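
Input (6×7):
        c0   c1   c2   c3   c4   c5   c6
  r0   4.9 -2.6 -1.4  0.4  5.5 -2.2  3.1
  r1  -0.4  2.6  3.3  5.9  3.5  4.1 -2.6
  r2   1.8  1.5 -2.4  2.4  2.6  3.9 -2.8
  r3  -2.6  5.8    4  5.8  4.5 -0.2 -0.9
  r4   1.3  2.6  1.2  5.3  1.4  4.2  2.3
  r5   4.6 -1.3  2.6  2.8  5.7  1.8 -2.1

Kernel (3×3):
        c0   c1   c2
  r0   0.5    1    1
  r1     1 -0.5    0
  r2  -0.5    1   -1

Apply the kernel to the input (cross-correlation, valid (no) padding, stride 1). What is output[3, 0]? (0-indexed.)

2.3

The receptive field on the input at this output position is [-2.6 5.8 4 / 1.3 2.6 1.2 / 4.6 -1.3 2.6]. Elementwise product with the kernel and sum: -2.6·0.5 + 5.8·1 + 4·1 + 1.3·1 + 2.6·-0.5 + 4.6·-0.5 + -1.3·1 + 2.6·-1.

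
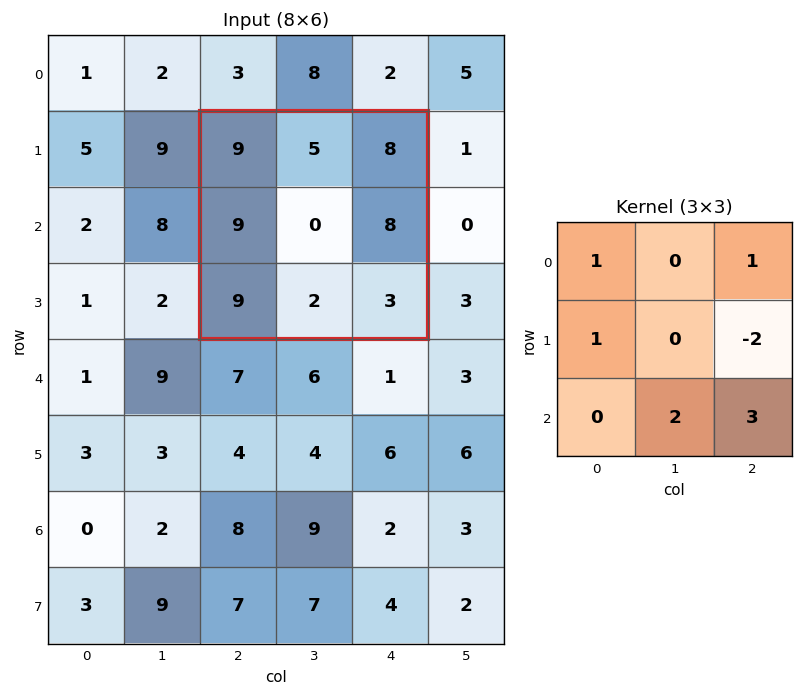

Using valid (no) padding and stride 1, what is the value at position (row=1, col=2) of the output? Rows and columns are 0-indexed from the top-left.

The receptive field on the input at this output position is [9 5 8 / 9 0 8 / 9 2 3]. Elementwise product with the kernel and sum: 9·1 + 8·1 + 9·1 + 8·-2 + 2·2 + 3·3.

23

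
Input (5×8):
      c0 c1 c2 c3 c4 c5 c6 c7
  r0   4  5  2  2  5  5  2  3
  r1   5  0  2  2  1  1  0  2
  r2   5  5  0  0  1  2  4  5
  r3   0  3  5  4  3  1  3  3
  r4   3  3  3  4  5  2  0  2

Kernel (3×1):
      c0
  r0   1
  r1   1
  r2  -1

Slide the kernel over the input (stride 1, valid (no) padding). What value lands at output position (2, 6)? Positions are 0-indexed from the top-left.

The receptive field on the input at this output position is [4 / 3 / 0]. Elementwise product with the kernel and sum: 4·1 + 3·1 + 0·-1.

7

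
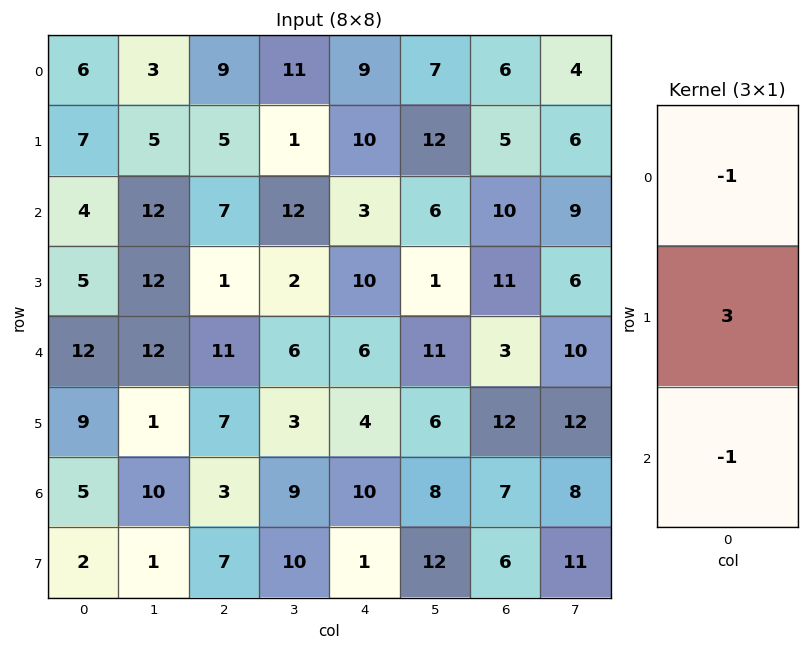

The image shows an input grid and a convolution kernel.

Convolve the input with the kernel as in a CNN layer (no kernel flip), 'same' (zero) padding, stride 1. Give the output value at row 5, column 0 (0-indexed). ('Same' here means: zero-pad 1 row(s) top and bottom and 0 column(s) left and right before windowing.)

10

The receptive field on the zero-padded input at this output position is [12 / 9 / 5]. Elementwise product with the kernel and sum: 12·-1 + 9·3 + 5·-1.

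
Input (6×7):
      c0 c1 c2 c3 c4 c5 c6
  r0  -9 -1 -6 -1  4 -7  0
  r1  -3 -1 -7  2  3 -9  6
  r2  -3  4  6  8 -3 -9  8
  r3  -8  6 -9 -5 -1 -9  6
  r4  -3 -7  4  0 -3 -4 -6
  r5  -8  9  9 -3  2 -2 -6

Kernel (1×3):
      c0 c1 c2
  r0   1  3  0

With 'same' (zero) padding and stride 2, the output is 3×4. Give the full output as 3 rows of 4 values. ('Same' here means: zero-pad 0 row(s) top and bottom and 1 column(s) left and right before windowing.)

Output[0,0]: The receptive field on the zero-padded input at this output position is [0 -9 -1]. Elementwise product with the kernel and sum: 0·1 + -9·3.

-27 -19 11 -7
-9 22 -1 15
-9 5 -9 -22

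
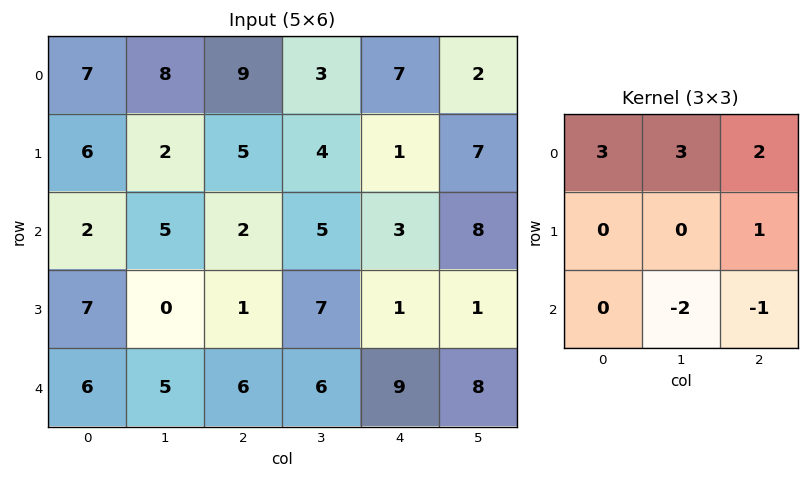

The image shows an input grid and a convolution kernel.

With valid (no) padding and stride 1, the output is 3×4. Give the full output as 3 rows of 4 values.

56 52 38 27
35 25 17 34
10 20 7 15

Output[0,0]: The receptive field on the input at this output position is [7 8 9 / 6 2 5 / 2 5 2]. Elementwise product with the kernel and sum: 7·3 + 8·3 + 9·2 + 5·1 + 5·-2 + 2·-1.
Output[0,1]: The receptive field on the input at this output position is [8 9 3 / 2 5 4 / 5 2 5]. Elementwise product with the kernel and sum: 8·3 + 9·3 + 3·2 + 4·1 + 2·-2 + 5·-1.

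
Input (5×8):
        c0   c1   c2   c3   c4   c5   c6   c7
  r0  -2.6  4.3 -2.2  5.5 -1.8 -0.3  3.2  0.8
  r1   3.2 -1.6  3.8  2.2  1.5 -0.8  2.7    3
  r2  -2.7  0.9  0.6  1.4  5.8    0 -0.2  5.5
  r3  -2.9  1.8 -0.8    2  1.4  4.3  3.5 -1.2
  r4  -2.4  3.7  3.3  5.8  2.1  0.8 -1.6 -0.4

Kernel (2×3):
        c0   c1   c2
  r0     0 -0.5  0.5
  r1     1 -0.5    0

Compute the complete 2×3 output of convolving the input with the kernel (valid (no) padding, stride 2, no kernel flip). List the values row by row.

Output[0,0]: The receptive field on the input at this output position is [-2.6 4.3 -2.2 / 3.2 -1.6 3.8]. Elementwise product with the kernel and sum: 4.3·-0.5 + -2.2·0.5 + 3.2·1 + -1.6·-0.5.
Output[0,1]: The receptive field on the input at this output position is [-2.2 5.5 -1.8 / 3.8 2.2 1.5]. Elementwise product with the kernel and sum: 5.5·-0.5 + -1.8·0.5 + 3.8·1 + 2.2·-0.5.

0.75 -0.95 3.65
-3.95 0.4 -0.85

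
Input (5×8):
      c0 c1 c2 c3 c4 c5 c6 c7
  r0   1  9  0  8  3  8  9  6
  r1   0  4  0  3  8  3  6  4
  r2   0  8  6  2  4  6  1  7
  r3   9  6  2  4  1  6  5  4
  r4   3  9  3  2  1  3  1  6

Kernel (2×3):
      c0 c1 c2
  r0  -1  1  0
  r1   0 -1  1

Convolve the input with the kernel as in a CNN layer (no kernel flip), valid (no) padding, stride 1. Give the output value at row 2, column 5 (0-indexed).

The receptive field on the input at this output position is [6 1 7 / 6 5 4]. Elementwise product with the kernel and sum: 6·-1 + 1·1 + 5·-1 + 4·1.

-6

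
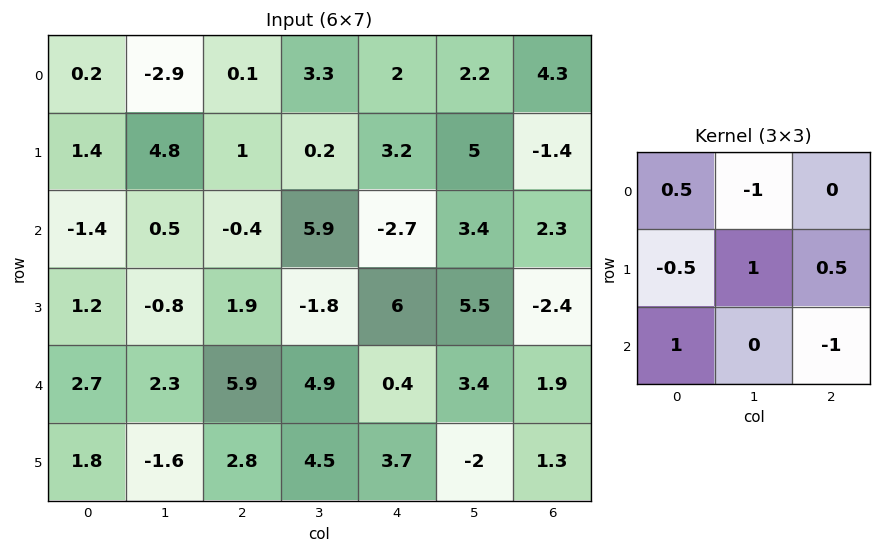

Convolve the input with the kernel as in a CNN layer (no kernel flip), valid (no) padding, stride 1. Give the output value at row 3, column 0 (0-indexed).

4.3

The receptive field on the input at this output position is [1.2 -0.8 1.9 / 2.7 2.3 5.9 / 1.8 -1.6 2.8]. Elementwise product with the kernel and sum: 1.2·0.5 + -0.8·-1 + 2.7·-0.5 + 2.3·1 + 5.9·0.5 + 1.8·1 + 2.8·-1.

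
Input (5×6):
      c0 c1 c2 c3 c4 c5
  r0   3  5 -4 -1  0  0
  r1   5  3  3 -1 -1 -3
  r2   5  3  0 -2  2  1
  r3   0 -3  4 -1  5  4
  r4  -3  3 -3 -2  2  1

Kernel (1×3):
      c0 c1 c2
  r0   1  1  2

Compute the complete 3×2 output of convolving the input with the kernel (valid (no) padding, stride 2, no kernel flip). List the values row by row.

0 -5
8 2
-6 -1

Output[0,0]: The receptive field on the input at this output position is [3 5 -4]. Elementwise product with the kernel and sum: 3·1 + 5·1 + -4·2.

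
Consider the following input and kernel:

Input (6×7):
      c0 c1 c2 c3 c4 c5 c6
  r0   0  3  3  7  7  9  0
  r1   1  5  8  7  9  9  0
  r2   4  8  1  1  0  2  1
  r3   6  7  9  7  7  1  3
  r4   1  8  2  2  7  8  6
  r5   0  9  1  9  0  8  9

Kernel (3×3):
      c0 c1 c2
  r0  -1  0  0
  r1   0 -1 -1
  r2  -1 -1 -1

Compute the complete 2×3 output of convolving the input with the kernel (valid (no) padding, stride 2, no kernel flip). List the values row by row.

Output[0,0]: The receptive field on the input at this output position is [0 3 3 / 1 5 8 / 4 8 1]. Elementwise product with the kernel and sum: 0·-1 + 5·-1 + 8·-1 + 4·-1 + 8·-1 + 1·-1.
Output[0,1]: The receptive field on the input at this output position is [3 7 7 / 8 7 9 / 1 1 0]. Elementwise product with the kernel and sum: 3·-1 + 7·-1 + 9·-1 + 1·-1 + 1·-1 + 0·-1.

-26 -21 -19
-31 -26 -25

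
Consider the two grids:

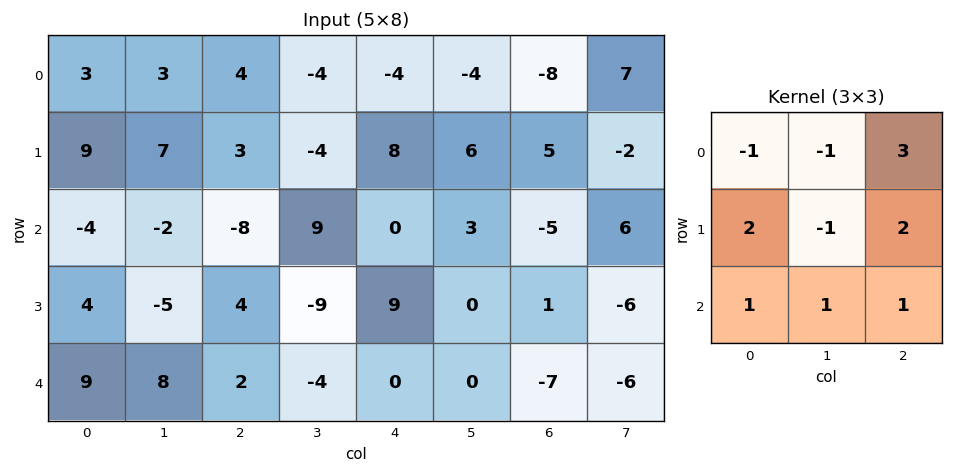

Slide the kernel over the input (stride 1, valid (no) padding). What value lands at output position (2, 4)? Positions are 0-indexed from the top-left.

The receptive field on the input at this output position is [0 3 -5 / 9 0 1 / 0 0 -7]. Elementwise product with the kernel and sum: 0·-1 + 3·-1 + -5·3 + 9·2 + 0·-1 + 1·2 + 0·1 + 0·1 + -7·1.

-5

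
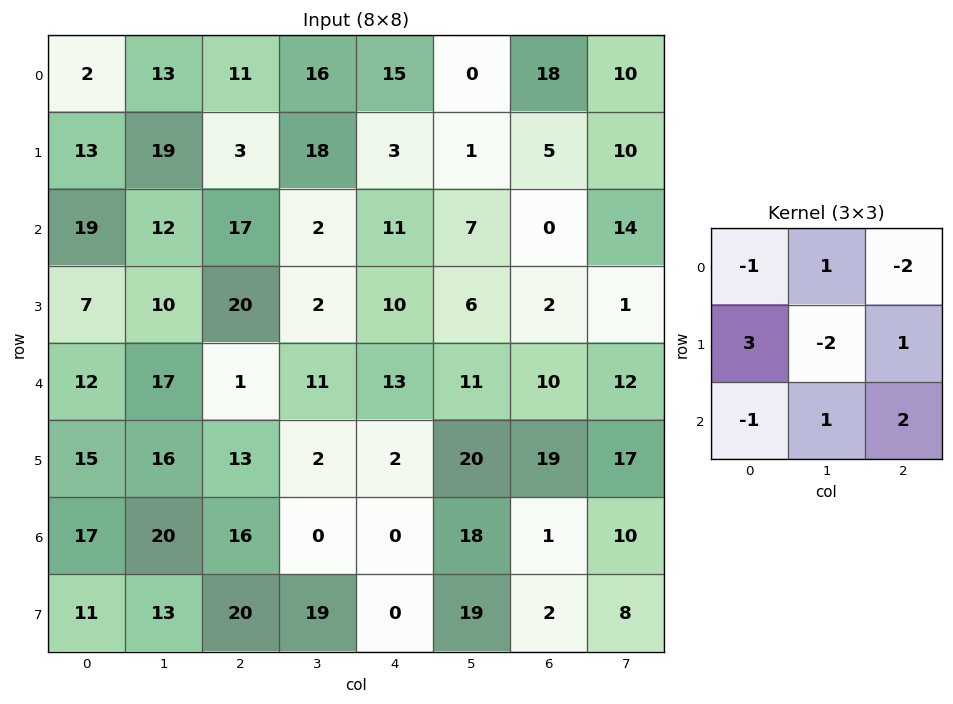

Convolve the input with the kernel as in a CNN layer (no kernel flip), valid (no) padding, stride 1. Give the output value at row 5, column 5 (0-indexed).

The receptive field on the input at this output position is [20 19 17 / 18 1 10 / 19 2 8]. Elementwise product with the kernel and sum: 20·-1 + 19·1 + 17·-2 + 18·3 + 1·-2 + 10·1 + 19·-1 + 2·1 + 8·2.

26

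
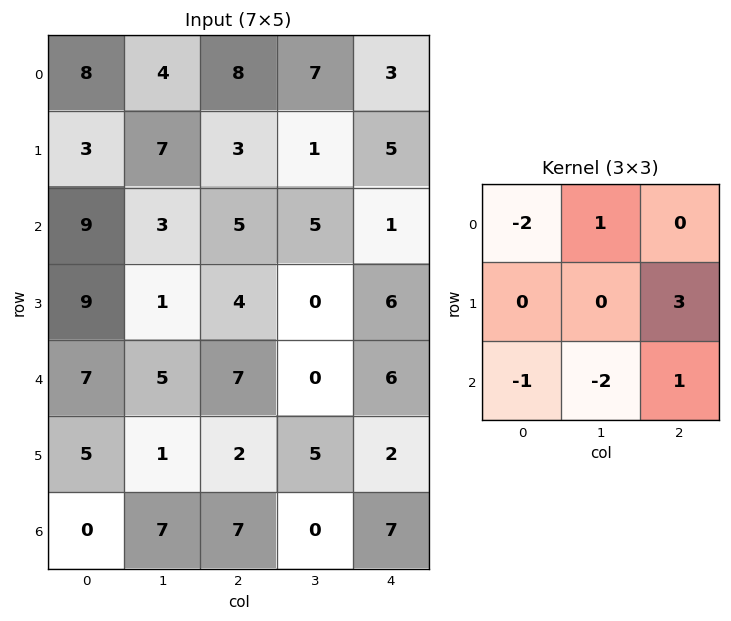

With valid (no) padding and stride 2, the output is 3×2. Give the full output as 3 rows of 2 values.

Output[0,0]: The receptive field on the input at this output position is [8 4 8 / 3 7 3 / 9 3 5]. Elementwise product with the kernel and sum: 8·-2 + 4·1 + 3·3 + 9·-1 + 3·-2 + 5·1.

-13 -8
-13 12
-10 -8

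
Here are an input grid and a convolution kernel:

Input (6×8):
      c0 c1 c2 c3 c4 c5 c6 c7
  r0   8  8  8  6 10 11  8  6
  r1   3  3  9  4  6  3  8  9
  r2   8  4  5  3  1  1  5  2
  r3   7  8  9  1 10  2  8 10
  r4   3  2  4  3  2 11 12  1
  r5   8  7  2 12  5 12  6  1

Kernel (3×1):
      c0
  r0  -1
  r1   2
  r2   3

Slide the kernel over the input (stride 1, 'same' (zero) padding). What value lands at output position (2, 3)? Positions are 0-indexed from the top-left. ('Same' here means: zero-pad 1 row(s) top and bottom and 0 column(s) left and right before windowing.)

5

The receptive field on the zero-padded input at this output position is [4 / 3 / 1]. Elementwise product with the kernel and sum: 4·-1 + 3·2 + 1·3.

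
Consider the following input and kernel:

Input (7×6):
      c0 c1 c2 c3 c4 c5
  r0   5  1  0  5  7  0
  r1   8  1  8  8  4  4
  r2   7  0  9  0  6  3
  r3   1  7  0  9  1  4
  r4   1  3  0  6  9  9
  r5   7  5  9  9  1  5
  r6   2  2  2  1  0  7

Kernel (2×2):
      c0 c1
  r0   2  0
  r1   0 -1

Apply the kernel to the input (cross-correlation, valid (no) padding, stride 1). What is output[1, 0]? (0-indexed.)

16

The receptive field on the input at this output position is [8 1 / 7 0]. Elementwise product with the kernel and sum: 8·2 + 0·-1.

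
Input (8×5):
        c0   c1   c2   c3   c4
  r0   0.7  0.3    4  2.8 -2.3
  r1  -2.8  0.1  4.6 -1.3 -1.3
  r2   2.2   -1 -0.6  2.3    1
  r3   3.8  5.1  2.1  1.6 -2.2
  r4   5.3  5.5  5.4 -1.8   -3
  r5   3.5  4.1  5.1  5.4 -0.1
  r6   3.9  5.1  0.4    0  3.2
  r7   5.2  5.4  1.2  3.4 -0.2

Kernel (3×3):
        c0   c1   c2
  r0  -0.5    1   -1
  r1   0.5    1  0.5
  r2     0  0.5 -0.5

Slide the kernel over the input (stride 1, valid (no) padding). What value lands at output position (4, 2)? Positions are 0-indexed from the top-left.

The receptive field on the input at this output position is [5.4 -1.8 -3 / 5.1 5.4 -0.1 / 0.4 0 3.2]. Elementwise product with the kernel and sum: 5.4·-0.5 + -1.8·1 + -3·-1 + 5.1·0.5 + 5.4·1 + -0.1·0.5 + 0·0.5 + 3.2·-0.5.

4.8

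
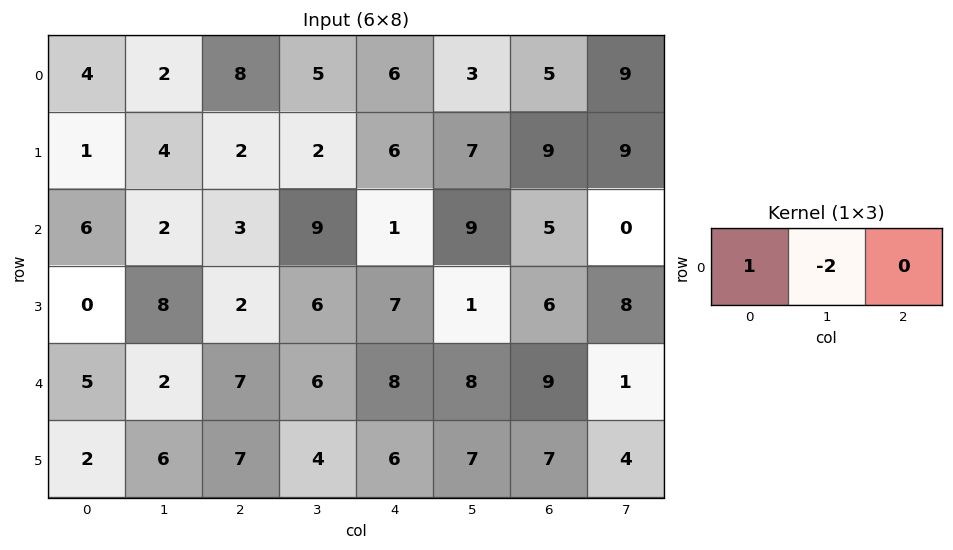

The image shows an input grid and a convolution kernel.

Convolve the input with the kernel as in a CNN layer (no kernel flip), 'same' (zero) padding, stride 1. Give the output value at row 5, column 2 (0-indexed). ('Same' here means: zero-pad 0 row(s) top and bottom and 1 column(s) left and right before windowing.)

The receptive field on the zero-padded input at this output position is [6 7 4]. Elementwise product with the kernel and sum: 6·1 + 7·-2.

-8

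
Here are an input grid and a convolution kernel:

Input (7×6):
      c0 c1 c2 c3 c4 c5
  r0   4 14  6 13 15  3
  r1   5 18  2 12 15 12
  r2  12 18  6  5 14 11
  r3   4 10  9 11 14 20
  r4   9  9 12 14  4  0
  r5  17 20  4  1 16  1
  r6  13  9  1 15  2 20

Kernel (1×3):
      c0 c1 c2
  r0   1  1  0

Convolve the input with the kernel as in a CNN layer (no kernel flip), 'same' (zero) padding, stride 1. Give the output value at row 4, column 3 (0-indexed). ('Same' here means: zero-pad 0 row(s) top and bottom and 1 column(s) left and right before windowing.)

26

The receptive field on the zero-padded input at this output position is [12 14 4]. Elementwise product with the kernel and sum: 12·1 + 14·1.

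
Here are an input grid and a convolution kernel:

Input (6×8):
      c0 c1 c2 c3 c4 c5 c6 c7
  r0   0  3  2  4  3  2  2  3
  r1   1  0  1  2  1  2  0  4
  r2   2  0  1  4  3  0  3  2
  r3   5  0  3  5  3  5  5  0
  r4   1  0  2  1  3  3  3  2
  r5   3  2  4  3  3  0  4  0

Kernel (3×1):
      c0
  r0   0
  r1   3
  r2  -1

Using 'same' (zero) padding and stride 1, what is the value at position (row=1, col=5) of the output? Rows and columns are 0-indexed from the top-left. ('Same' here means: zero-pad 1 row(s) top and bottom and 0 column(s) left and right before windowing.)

6

The receptive field on the zero-padded input at this output position is [2 / 2 / 0]. Elementwise product with the kernel and sum: 2·3 + 0·-1.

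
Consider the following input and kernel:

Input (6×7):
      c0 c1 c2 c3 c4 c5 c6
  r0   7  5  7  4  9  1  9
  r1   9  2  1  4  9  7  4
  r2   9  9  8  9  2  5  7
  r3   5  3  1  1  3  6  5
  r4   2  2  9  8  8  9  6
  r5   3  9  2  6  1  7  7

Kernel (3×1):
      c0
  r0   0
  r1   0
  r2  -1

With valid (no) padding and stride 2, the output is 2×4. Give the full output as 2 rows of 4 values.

-9 -8 -2 -7
-2 -9 -8 -6

Output[0,0]: The receptive field on the input at this output position is [7 / 9 / 9]. Elementwise product with the kernel and sum: 9·-1.
Output[0,1]: The receptive field on the input at this output position is [7 / 1 / 8]. Elementwise product with the kernel and sum: 8·-1.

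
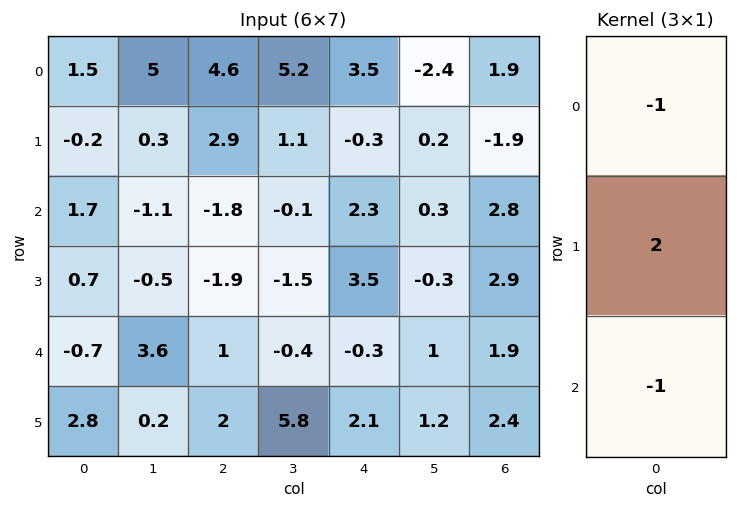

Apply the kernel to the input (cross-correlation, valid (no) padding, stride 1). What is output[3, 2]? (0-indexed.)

The receptive field on the input at this output position is [-1.9 / 1 / 2]. Elementwise product with the kernel and sum: -1.9·-1 + 1·2 + 2·-1.

1.9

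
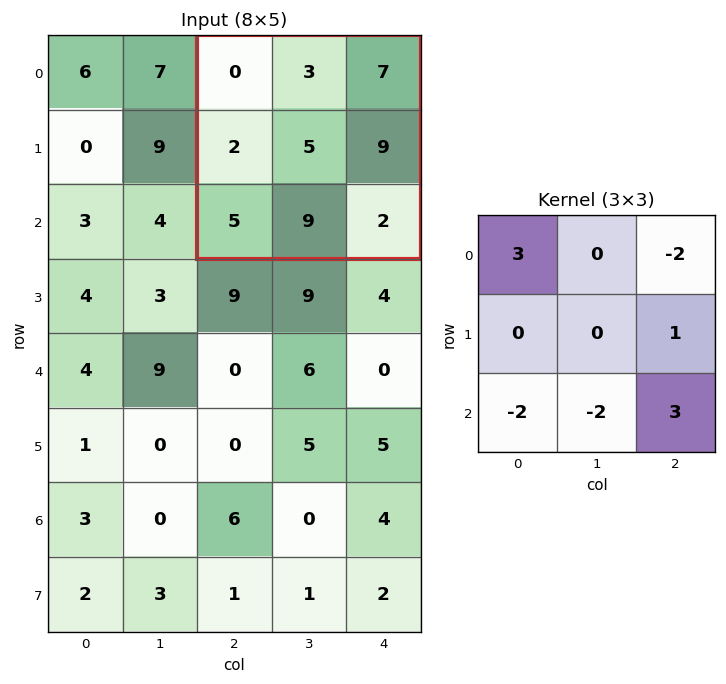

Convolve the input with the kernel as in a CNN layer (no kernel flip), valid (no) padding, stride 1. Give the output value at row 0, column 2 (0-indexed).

The receptive field on the input at this output position is [0 3 7 / 2 5 9 / 5 9 2]. Elementwise product with the kernel and sum: 0·3 + 7·-2 + 9·1 + 5·-2 + 9·-2 + 2·3.

-27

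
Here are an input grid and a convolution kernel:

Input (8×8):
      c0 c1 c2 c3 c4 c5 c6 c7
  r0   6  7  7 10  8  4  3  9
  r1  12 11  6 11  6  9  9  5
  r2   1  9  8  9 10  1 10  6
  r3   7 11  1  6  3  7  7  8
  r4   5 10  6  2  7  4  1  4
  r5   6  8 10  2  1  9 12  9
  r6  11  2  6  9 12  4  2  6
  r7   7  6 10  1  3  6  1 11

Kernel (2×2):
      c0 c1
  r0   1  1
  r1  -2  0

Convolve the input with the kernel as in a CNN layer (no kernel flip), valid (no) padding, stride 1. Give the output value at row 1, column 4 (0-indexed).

-5

The receptive field on the input at this output position is [6 9 / 10 1]. Elementwise product with the kernel and sum: 6·1 + 9·1 + 10·-2.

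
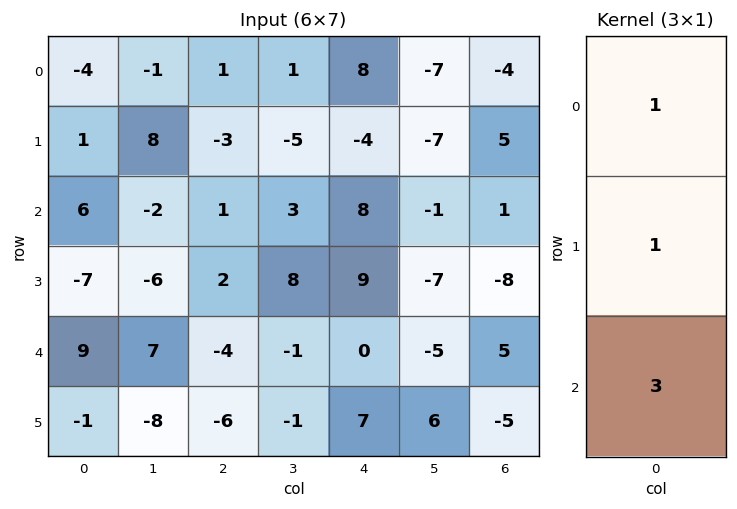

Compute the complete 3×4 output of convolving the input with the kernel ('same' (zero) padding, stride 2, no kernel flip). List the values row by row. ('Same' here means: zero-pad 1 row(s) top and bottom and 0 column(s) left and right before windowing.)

Output[0,0]: The receptive field on the zero-padded input at this output position is [0 / -4 / 1]. Elementwise product with the kernel and sum: 0·1 + -4·1 + 1·3.
Output[0,1]: The receptive field on the zero-padded input at this output position is [0 / 1 / -3]. Elementwise product with the kernel and sum: 0·1 + 1·1 + -3·3.

-1 -8 -4 11
-14 4 31 -18
-1 -20 30 -18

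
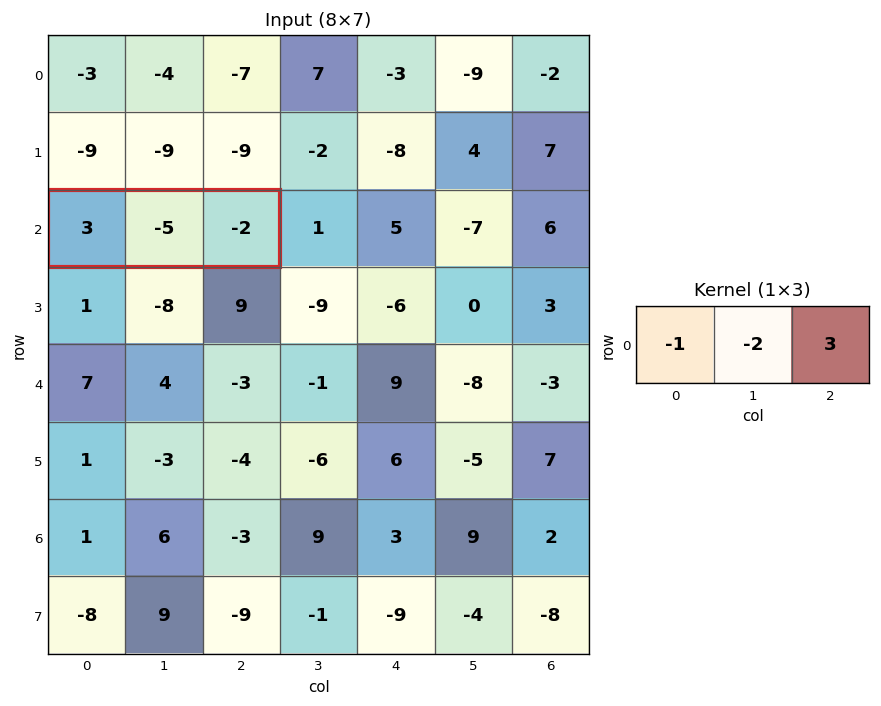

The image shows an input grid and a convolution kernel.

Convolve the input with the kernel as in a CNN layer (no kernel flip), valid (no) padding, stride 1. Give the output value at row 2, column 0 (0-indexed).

The receptive field on the input at this output position is [3 -5 -2]. Elementwise product with the kernel and sum: 3·-1 + -5·-2 + -2·3.

1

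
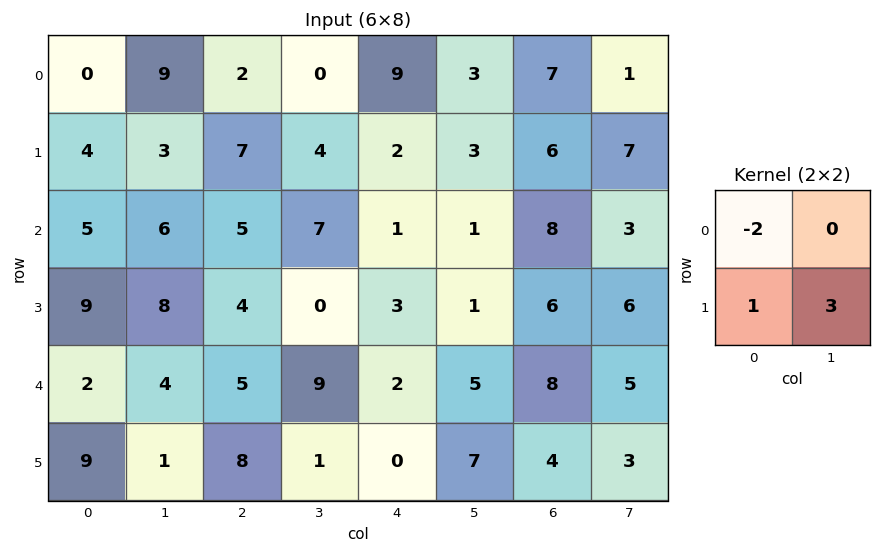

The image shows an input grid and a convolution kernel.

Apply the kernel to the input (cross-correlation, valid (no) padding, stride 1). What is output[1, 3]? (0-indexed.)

2

The receptive field on the input at this output position is [4 2 / 7 1]. Elementwise product with the kernel and sum: 4·-2 + 7·1 + 1·3.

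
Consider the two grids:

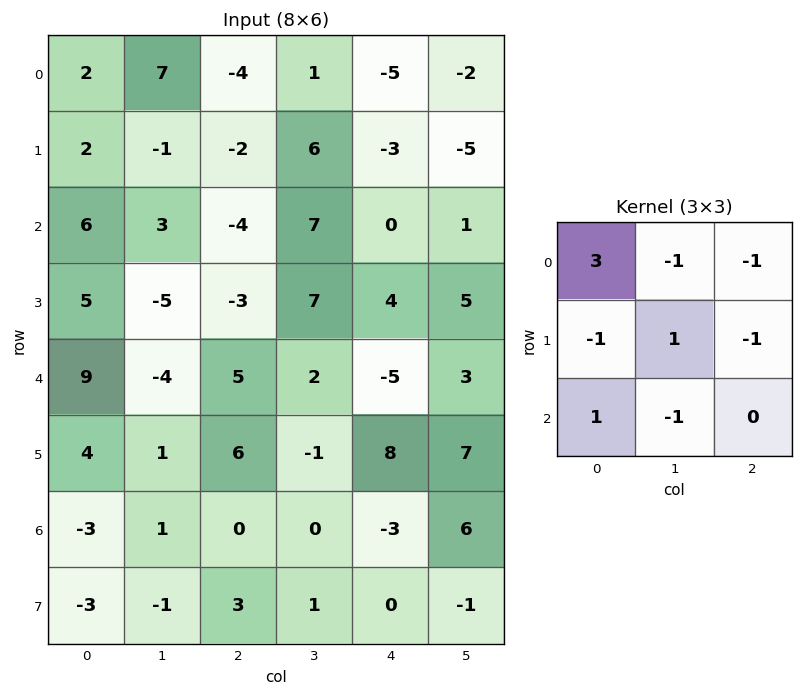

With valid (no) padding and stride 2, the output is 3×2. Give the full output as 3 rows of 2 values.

Output[0,0]: The receptive field on the input at this output position is [2 7 -4 / 2 -1 -2 / 6 3 -4]. Elementwise product with the kernel and sum: 2·3 + 7·-1 + -4·-1 + 2·-1 + -1·1 + -2·-1 + 6·1 + 3·-1.
Output[0,1]: The receptive field on the input at this output position is [-4 1 -5 / -2 6 -3 / -4 7 0]. Elementwise product with the kernel and sum: -4·3 + 1·-1 + -5·-1 + -2·-1 + 6·1 + -3·-1 + -4·1 + 7·-1.

5 -8
25 -10
13 3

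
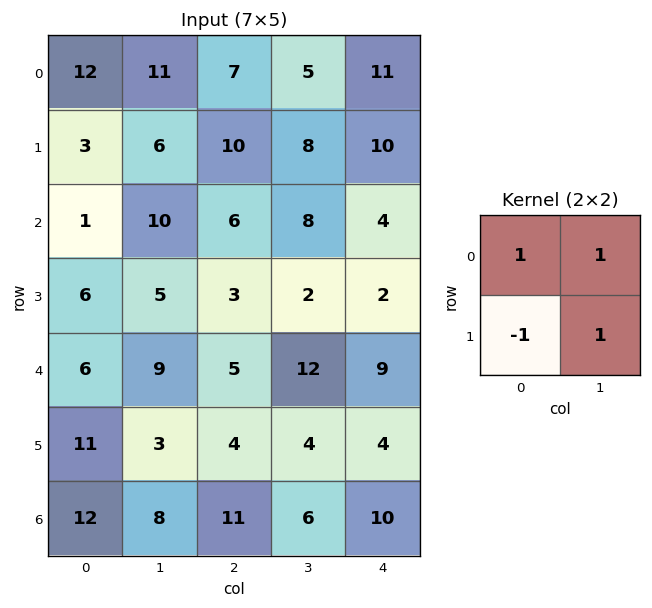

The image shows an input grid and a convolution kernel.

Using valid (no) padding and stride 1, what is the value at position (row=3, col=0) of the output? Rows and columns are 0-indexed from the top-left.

14

The receptive field on the input at this output position is [6 5 / 6 9]. Elementwise product with the kernel and sum: 6·1 + 5·1 + 6·-1 + 9·1.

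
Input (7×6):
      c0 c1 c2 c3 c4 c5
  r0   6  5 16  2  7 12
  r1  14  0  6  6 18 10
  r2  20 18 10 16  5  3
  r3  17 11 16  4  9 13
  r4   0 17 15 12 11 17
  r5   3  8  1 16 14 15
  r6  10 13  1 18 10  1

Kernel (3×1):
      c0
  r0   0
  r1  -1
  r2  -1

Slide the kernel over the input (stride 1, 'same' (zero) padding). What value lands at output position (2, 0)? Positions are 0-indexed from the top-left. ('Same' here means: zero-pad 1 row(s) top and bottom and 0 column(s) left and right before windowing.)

-37

The receptive field on the zero-padded input at this output position is [14 / 20 / 17]. Elementwise product with the kernel and sum: 20·-1 + 17·-1.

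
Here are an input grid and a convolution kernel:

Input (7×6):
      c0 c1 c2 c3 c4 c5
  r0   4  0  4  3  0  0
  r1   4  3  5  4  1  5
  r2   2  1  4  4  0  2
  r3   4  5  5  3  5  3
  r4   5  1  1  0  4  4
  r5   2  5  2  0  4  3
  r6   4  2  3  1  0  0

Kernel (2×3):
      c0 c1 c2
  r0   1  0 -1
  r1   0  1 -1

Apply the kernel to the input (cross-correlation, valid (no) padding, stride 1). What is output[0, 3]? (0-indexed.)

-1

The receptive field on the input at this output position is [3 0 0 / 4 1 5]. Elementwise product with the kernel and sum: 3·1 + 0·-1 + 1·1 + 5·-1.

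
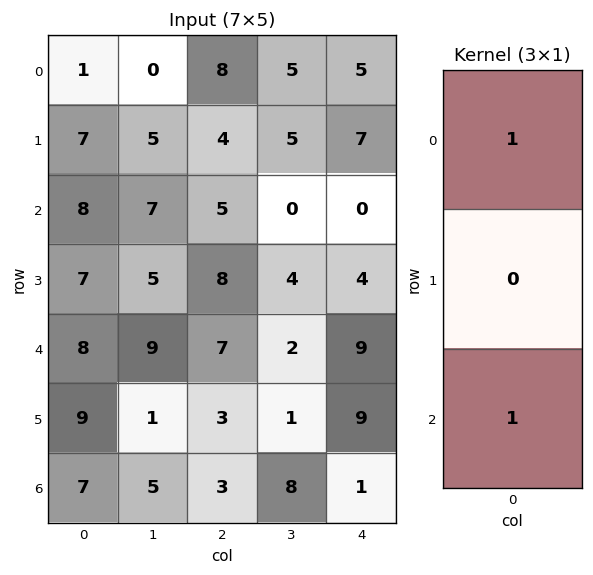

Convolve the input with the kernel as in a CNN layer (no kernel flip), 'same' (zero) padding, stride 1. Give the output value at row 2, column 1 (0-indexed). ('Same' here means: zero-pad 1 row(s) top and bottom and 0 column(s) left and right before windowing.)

The receptive field on the zero-padded input at this output position is [5 / 7 / 5]. Elementwise product with the kernel and sum: 5·1 + 5·1.

10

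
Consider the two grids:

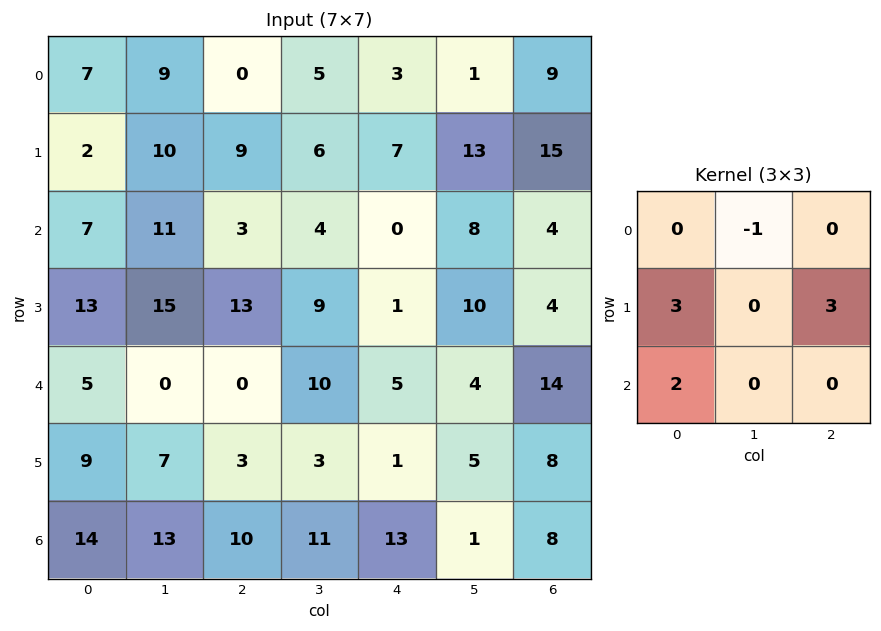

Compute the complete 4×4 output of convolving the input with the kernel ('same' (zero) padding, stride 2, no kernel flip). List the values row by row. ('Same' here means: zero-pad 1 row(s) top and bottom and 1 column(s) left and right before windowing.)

27 62 30 29
31 66 47 29
-13 31 47 18
30 69 35 -5

Output[0,0]: The receptive field on the zero-padded input at this output position is [0 0 0 / 0 7 9 / 0 2 10]. Elementwise product with the kernel and sum: 0·-1 + 0·3 + 9·3 + 0·2.
Output[0,1]: The receptive field on the zero-padded input at this output position is [0 0 0 / 9 0 5 / 10 9 6]. Elementwise product with the kernel and sum: 0·-1 + 9·3 + 5·3 + 10·2.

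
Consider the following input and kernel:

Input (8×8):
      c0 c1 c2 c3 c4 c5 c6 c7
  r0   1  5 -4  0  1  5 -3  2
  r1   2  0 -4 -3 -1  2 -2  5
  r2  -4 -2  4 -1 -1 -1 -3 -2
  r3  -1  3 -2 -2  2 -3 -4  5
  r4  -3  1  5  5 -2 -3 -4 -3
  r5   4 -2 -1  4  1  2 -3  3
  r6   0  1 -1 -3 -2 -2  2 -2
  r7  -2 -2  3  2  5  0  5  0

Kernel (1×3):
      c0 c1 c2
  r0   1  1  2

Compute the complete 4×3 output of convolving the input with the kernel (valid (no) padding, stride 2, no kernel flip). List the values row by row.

Output[0,0]: The receptive field on the input at this output position is [1 5 -4]. Elementwise product with the kernel and sum: 1·1 + 5·1 + -4·2.

-2 -2 0
2 1 -8
8 6 -13
-1 -8 0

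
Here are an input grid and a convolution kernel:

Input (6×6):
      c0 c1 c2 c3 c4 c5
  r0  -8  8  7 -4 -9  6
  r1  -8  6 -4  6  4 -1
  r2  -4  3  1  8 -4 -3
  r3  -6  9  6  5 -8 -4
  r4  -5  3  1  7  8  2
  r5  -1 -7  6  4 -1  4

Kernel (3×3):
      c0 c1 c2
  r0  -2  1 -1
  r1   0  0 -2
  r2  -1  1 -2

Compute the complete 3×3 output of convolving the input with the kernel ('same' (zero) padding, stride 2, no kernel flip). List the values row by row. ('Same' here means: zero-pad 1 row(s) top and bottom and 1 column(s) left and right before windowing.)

-36 -14 -12
-44 -51 -6
-8 -26 -31

Output[0,0]: The receptive field on the zero-padded input at this output position is [0 0 0 / 0 -8 8 / 0 -8 6]. Elementwise product with the kernel and sum: 0·-2 + 0·1 + 0·-1 + 8·-2 + 0·-1 + -8·1 + 6·-2.
Output[0,1]: The receptive field on the zero-padded input at this output position is [0 0 0 / 8 7 -4 / 6 -4 6]. Elementwise product with the kernel and sum: 0·-2 + 0·1 + 0·-1 + -4·-2 + 6·-1 + -4·1 + 6·-2.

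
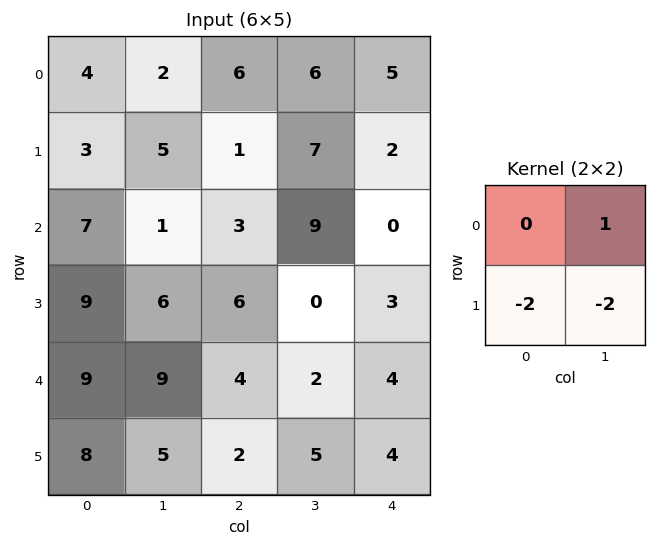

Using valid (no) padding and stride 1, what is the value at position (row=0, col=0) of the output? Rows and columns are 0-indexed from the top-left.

The receptive field on the input at this output position is [4 2 / 3 5]. Elementwise product with the kernel and sum: 2·1 + 3·-2 + 5·-2.

-14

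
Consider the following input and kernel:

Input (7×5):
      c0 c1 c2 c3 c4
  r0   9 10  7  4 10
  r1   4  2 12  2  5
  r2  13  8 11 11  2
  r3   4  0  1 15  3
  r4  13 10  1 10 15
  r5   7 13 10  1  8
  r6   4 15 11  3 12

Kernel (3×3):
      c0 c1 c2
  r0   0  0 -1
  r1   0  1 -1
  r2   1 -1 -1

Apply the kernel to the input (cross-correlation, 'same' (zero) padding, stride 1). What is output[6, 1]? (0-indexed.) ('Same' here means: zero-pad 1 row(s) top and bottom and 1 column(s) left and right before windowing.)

-6

The receptive field on the zero-padded input at this output position is [7 13 10 / 4 15 11 / 0 0 0]. Elementwise product with the kernel and sum: 10·-1 + 15·1 + 11·-1 + 0·1 + 0·-1 + 0·-1.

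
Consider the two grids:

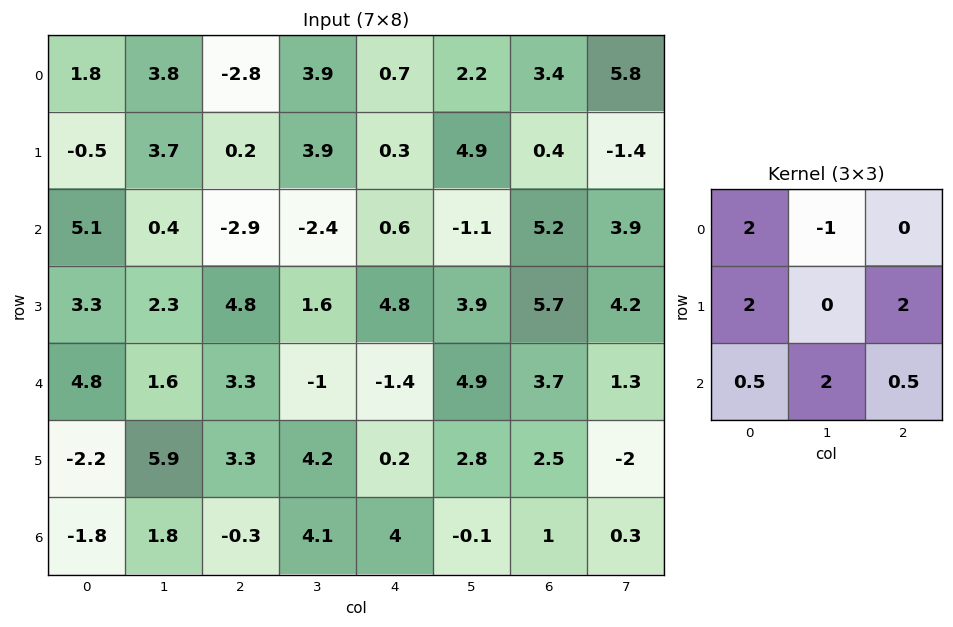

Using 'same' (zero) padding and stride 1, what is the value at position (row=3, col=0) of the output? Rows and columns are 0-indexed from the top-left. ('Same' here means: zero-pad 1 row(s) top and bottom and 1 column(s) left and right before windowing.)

9.9

The receptive field on the zero-padded input at this output position is [0 5.1 0.4 / 0 3.3 2.3 / 0 4.8 1.6]. Elementwise product with the kernel and sum: 0·2 + 5.1·-1 + 0·2 + 2.3·2 + 0·0.5 + 4.8·2 + 1.6·0.5.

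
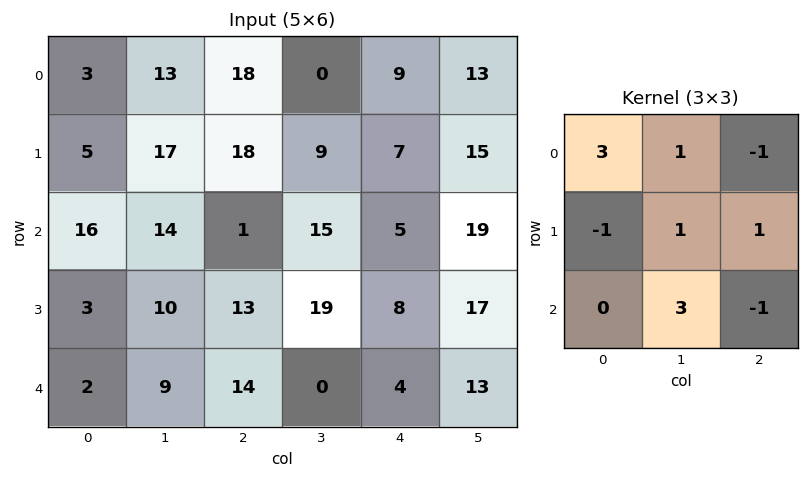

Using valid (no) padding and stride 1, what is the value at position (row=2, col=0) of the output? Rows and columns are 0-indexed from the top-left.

94

The receptive field on the input at this output position is [16 14 1 / 3 10 13 / 2 9 14]. Elementwise product with the kernel and sum: 16·3 + 14·1 + 1·-1 + 3·-1 + 10·1 + 13·1 + 9·3 + 14·-1.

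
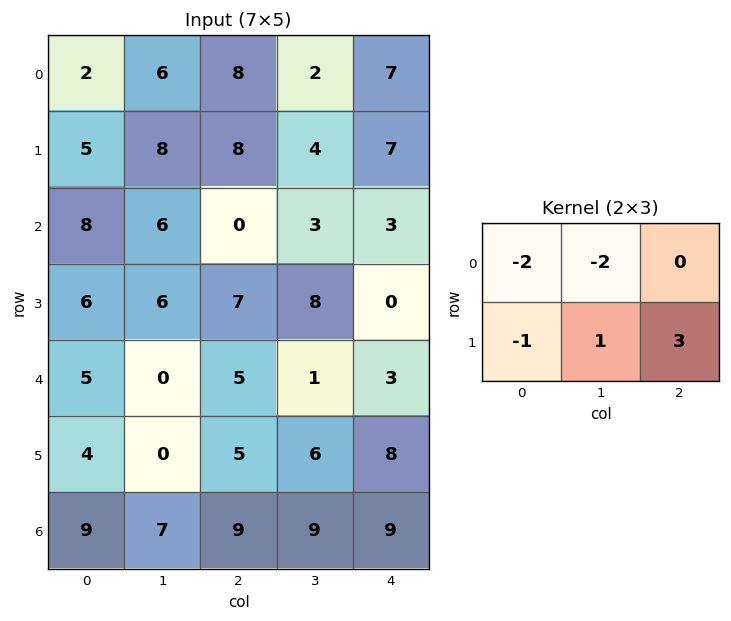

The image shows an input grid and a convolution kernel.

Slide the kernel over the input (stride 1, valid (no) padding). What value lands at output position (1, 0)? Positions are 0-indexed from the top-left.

-28

The receptive field on the input at this output position is [5 8 8 / 8 6 0]. Elementwise product with the kernel and sum: 5·-2 + 8·-2 + 8·-1 + 6·1 + 0·3.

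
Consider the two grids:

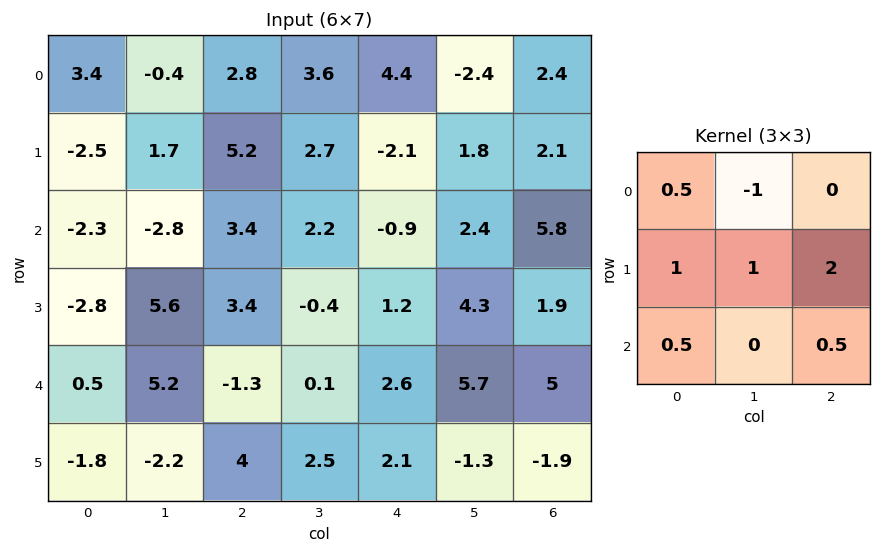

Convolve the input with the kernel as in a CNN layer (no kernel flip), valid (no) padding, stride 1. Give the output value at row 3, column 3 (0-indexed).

13.3

The receptive field on the input at this output position is [-0.4 1.2 4.3 / 0.1 2.6 5.7 / 2.5 2.1 -1.3]. Elementwise product with the kernel and sum: -0.4·0.5 + 1.2·-1 + 0.1·1 + 2.6·1 + 5.7·2 + 2.5·0.5 + -1.3·0.5.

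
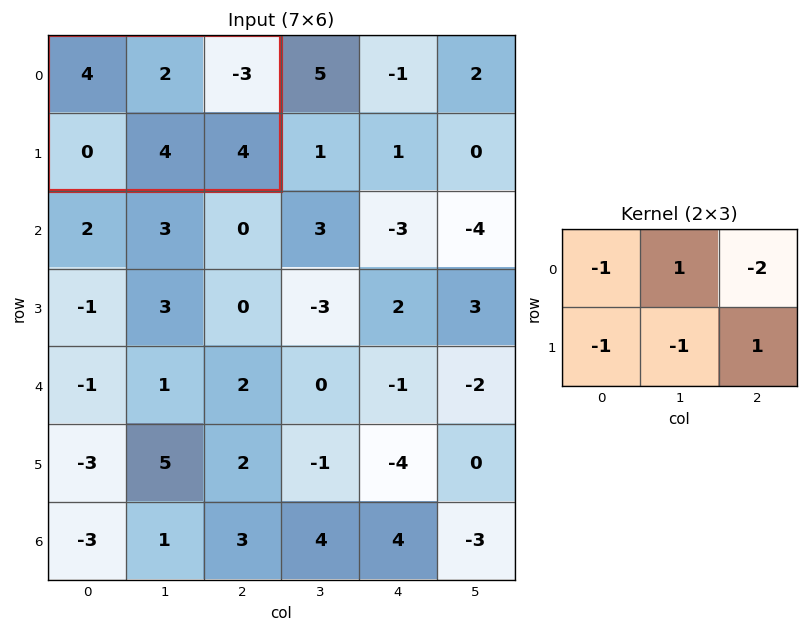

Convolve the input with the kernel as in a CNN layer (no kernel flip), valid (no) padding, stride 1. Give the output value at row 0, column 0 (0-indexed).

4

The receptive field on the input at this output position is [4 2 -3 / 0 4 4]. Elementwise product with the kernel and sum: 4·-1 + 2·1 + -3·-2 + 0·-1 + 4·-1 + 4·1.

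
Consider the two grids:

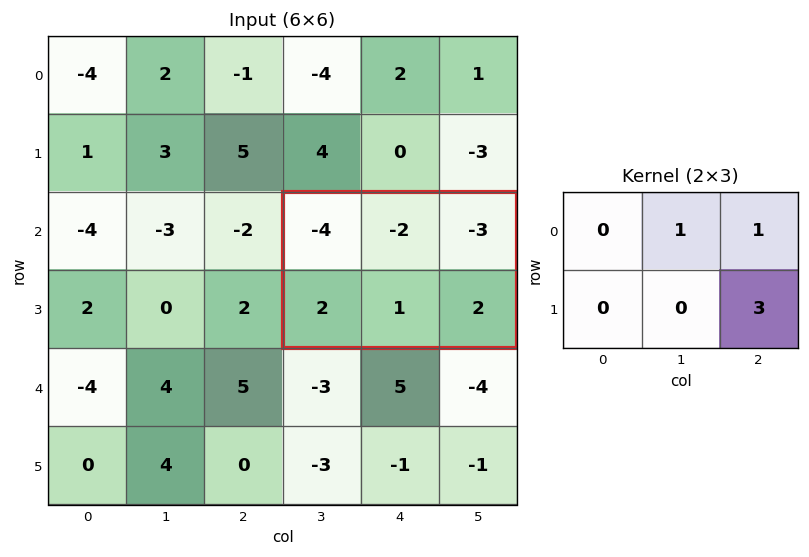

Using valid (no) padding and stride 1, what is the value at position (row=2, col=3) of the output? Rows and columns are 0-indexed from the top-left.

The receptive field on the input at this output position is [-4 -2 -3 / 2 1 2]. Elementwise product with the kernel and sum: -2·1 + -3·1 + 2·3.

1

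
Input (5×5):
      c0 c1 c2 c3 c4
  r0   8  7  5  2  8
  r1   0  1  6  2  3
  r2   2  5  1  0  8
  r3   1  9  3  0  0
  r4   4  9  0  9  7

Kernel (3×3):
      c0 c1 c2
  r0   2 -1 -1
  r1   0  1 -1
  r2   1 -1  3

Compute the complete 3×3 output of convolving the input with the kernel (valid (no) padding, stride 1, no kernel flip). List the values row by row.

-1 15 24
-2 1 2
-1 48 6

Output[0,0]: The receptive field on the input at this output position is [8 7 5 / 0 1 6 / 2 5 1]. Elementwise product with the kernel and sum: 8·2 + 7·-1 + 5·-1 + 1·1 + 6·-1 + 2·1 + 5·-1 + 1·3.
Output[0,1]: The receptive field on the input at this output position is [7 5 2 / 1 6 2 / 5 1 0]. Elementwise product with the kernel and sum: 7·2 + 5·-1 + 2·-1 + 6·1 + 2·-1 + 5·1 + 1·-1 + 0·3.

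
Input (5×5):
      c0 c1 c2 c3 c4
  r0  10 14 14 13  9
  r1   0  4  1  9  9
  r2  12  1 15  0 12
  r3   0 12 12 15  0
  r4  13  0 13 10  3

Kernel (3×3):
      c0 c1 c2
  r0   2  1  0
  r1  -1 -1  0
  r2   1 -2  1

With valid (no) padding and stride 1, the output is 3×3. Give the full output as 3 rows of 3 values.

55 8 58
-21 -4 -22
39 -23 -1

Output[0,0]: The receptive field on the input at this output position is [10 14 14 / 0 4 1 / 12 1 15]. Elementwise product with the kernel and sum: 10·2 + 14·1 + 0·-1 + 4·-1 + 12·1 + 1·-2 + 15·1.
Output[0,1]: The receptive field on the input at this output position is [14 14 13 / 4 1 9 / 1 15 0]. Elementwise product with the kernel and sum: 14·2 + 14·1 + 4·-1 + 1·-1 + 1·1 + 15·-2 + 0·1.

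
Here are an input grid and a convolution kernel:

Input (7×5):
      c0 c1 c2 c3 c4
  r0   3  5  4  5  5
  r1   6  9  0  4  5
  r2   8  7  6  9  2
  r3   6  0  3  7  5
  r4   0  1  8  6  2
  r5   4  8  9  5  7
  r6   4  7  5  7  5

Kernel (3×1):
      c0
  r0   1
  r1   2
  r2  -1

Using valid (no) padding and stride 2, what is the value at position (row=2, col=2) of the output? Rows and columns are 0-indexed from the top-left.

The receptive field on the input at this output position is [2 / 7 / 5]. Elementwise product with the kernel and sum: 2·1 + 7·2 + 5·-1.

11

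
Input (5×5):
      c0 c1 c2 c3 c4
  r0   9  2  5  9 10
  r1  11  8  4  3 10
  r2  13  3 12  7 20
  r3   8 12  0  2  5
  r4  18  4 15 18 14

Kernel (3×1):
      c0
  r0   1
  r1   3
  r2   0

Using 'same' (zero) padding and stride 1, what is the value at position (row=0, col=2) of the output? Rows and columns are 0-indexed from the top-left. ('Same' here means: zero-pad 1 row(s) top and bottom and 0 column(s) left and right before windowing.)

15

The receptive field on the zero-padded input at this output position is [0 / 5 / 4]. Elementwise product with the kernel and sum: 0·1 + 5·3.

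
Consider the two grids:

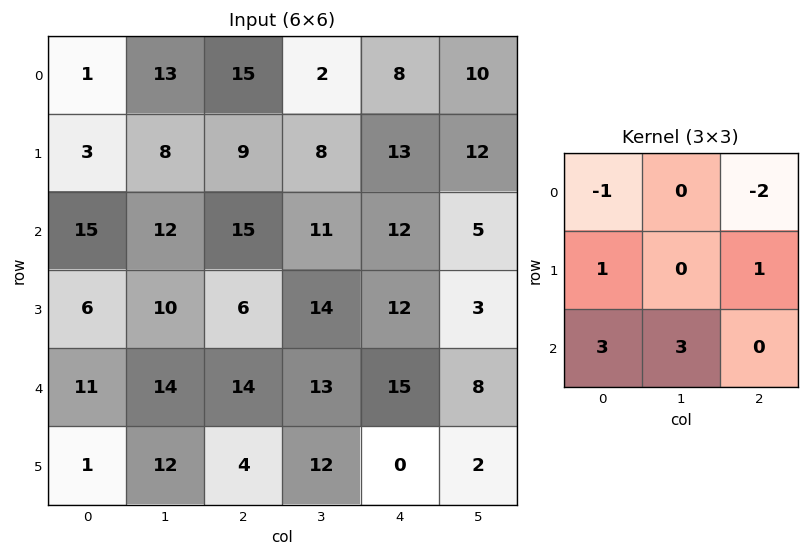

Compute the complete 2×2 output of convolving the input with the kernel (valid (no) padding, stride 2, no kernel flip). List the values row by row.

62 69
42 60

Output[0,0]: The receptive field on the input at this output position is [1 13 15 / 3 8 9 / 15 12 15]. Elementwise product with the kernel and sum: 1·-1 + 15·-2 + 3·1 + 9·1 + 15·3 + 12·3.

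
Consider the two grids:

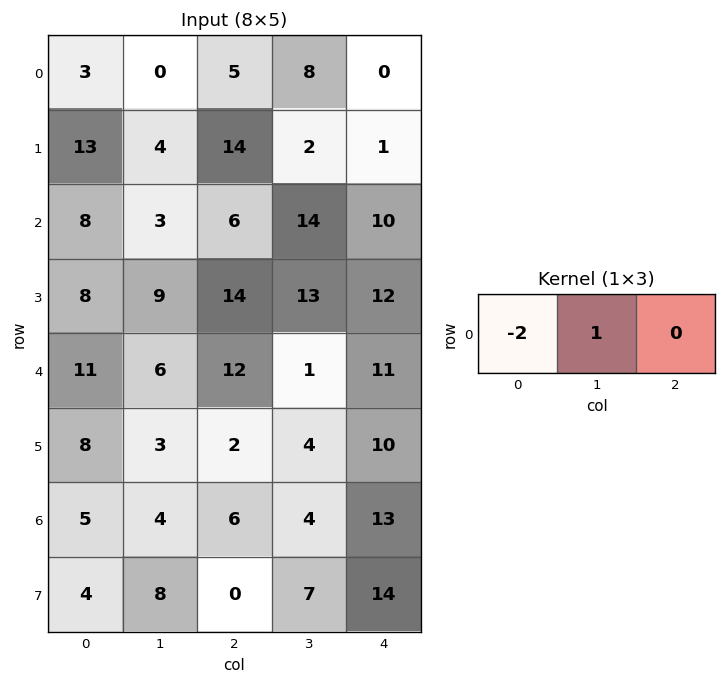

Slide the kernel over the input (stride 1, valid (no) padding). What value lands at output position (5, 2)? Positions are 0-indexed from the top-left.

The receptive field on the input at this output position is [2 4 10]. Elementwise product with the kernel and sum: 2·-2 + 4·1.

0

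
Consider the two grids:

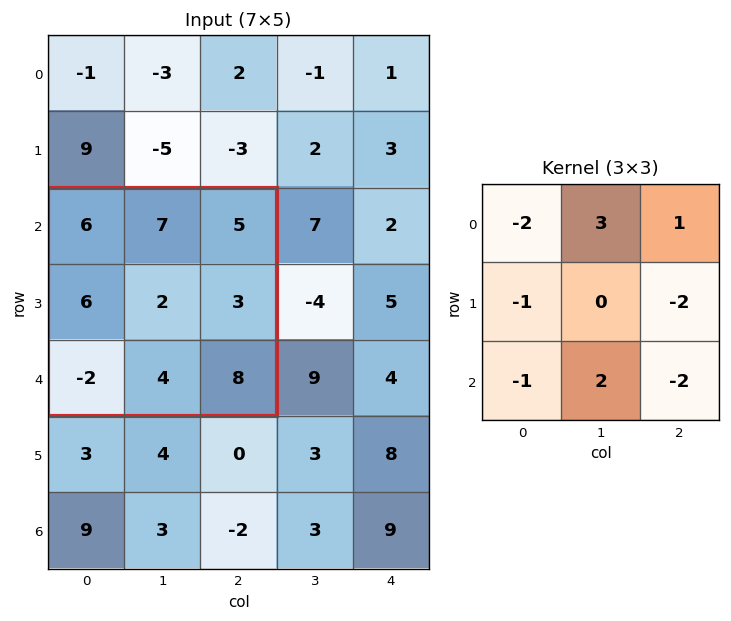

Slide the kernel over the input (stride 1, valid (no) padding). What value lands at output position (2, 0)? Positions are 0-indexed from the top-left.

The receptive field on the input at this output position is [6 7 5 / 6 2 3 / -2 4 8]. Elementwise product with the kernel and sum: 6·-2 + 7·3 + 5·1 + 6·-1 + 3·-2 + -2·-1 + 4·2 + 8·-2.

-4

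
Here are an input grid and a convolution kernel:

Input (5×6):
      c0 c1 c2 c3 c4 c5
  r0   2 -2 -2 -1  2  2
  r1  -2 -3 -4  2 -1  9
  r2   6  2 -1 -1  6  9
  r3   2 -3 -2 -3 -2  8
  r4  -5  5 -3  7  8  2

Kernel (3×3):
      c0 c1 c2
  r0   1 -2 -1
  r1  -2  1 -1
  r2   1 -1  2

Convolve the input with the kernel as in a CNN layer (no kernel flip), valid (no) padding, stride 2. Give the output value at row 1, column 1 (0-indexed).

4

The receptive field on the input at this output position is [-1 -1 6 / -2 -3 -2 / -3 7 8]. Elementwise product with the kernel and sum: -1·1 + -1·-2 + 6·-1 + -2·-2 + -3·1 + -2·-1 + -3·1 + 7·-1 + 8·2.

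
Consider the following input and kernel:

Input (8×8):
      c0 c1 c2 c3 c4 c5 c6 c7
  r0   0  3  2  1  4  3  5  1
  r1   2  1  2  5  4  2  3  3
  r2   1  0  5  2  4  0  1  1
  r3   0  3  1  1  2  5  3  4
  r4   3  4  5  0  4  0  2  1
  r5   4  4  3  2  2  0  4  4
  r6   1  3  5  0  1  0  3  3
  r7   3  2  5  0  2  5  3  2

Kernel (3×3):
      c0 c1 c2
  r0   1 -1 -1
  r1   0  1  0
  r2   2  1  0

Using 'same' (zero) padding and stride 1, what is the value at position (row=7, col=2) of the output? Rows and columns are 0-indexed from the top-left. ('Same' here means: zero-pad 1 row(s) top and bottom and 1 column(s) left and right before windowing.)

The receptive field on the zero-padded input at this output position is [3 5 0 / 2 5 0 / 0 0 0]. Elementwise product with the kernel and sum: 3·1 + 5·-1 + 0·-1 + 5·1 + 0·2 + 0·1.

3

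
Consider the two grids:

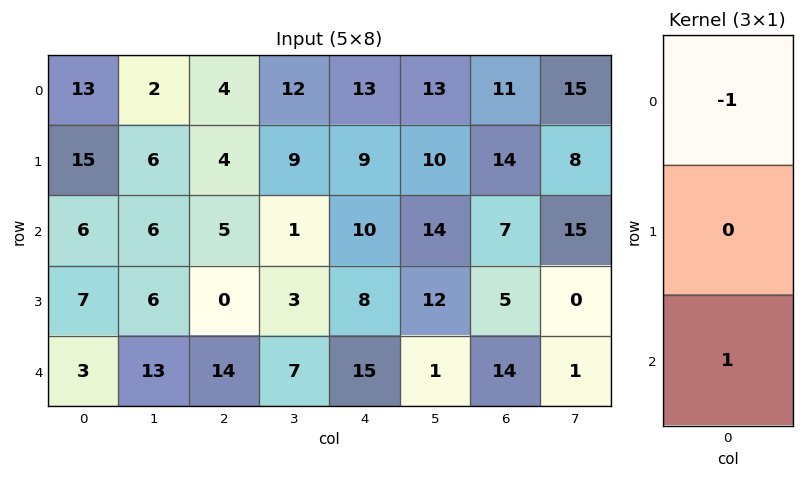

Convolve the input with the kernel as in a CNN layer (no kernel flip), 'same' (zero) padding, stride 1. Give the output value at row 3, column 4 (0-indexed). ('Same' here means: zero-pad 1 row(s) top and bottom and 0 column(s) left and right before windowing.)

5

The receptive field on the zero-padded input at this output position is [10 / 8 / 15]. Elementwise product with the kernel and sum: 10·-1 + 15·1.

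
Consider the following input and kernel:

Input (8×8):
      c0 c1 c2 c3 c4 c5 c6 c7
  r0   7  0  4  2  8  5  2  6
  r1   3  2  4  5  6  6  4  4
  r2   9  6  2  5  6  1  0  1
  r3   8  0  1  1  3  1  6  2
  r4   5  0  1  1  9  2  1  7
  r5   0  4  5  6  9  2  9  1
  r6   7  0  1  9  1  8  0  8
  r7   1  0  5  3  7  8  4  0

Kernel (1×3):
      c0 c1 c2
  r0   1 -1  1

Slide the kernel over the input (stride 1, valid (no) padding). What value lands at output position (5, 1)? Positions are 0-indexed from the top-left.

The receptive field on the input at this output position is [4 5 6]. Elementwise product with the kernel and sum: 4·1 + 5·-1 + 6·1.

5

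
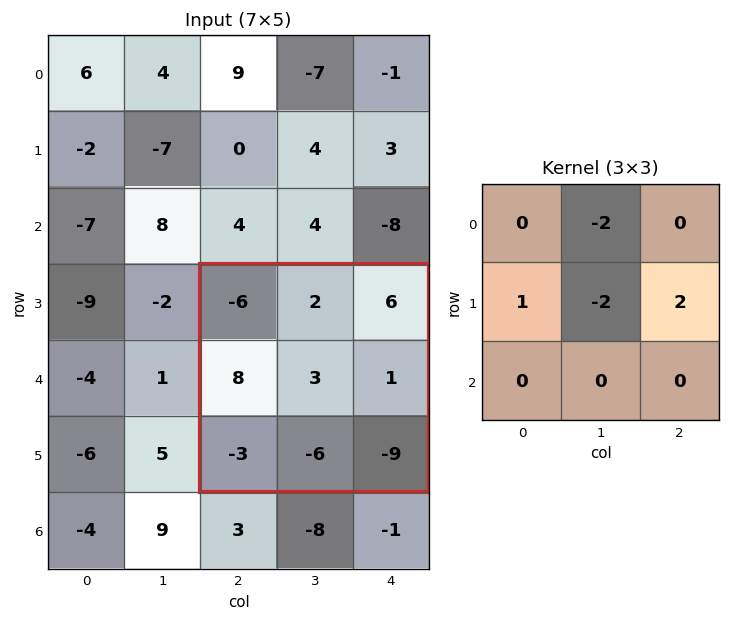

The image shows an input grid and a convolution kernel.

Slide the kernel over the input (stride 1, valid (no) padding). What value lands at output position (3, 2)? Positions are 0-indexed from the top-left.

0

The receptive field on the input at this output position is [-6 2 6 / 8 3 1 / -3 -6 -9]. Elementwise product with the kernel and sum: 2·-2 + 8·1 + 3·-2 + 1·2.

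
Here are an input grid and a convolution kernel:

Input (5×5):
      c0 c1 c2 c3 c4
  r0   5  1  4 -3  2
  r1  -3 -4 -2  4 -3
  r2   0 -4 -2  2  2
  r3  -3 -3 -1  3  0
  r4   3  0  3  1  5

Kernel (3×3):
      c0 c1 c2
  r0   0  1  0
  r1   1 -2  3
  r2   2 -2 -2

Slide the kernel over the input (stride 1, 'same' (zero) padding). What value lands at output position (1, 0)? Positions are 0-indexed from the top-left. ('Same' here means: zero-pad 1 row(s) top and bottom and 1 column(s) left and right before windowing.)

7

The receptive field on the zero-padded input at this output position is [0 5 1 / 0 -3 -4 / 0 0 -4]. Elementwise product with the kernel and sum: 5·1 + 0·1 + -3·-2 + -4·3 + 0·2 + 0·-2 + -4·-2.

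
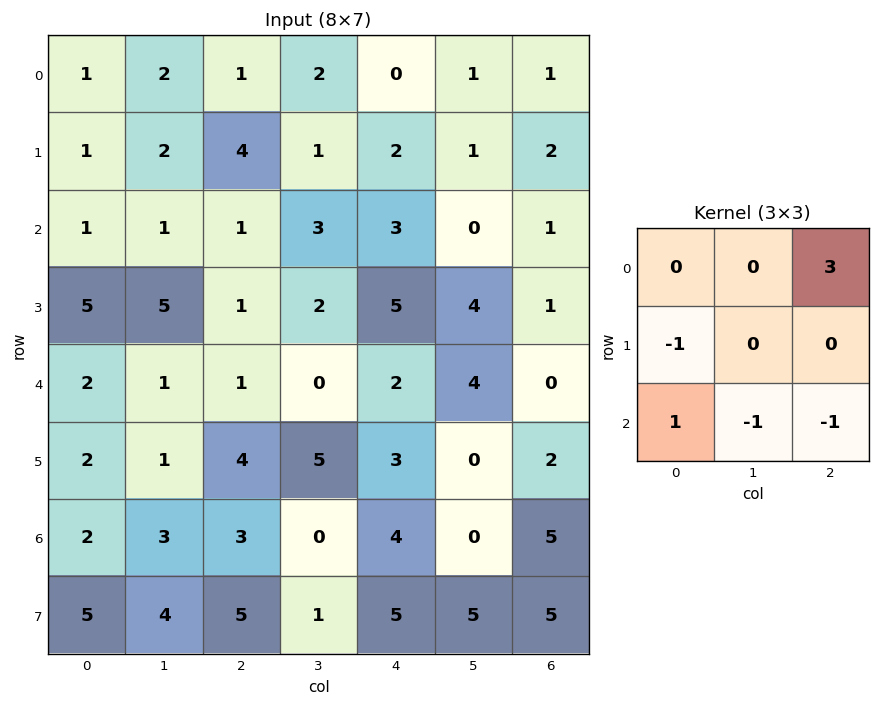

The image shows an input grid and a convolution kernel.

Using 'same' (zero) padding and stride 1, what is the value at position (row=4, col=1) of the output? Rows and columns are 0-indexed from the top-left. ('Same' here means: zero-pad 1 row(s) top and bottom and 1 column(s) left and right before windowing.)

The receptive field on the zero-padded input at this output position is [5 5 1 / 2 1 1 / 2 1 4]. Elementwise product with the kernel and sum: 1·3 + 2·-1 + 2·1 + 1·-1 + 4·-1.

-2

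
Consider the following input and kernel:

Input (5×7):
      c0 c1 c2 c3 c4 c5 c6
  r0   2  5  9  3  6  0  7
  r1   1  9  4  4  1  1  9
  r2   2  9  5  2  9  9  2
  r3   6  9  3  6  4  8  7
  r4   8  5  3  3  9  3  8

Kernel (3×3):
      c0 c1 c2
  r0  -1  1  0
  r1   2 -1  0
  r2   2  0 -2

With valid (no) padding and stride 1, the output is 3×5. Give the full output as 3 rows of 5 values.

Output[0,0]: The receptive field on the input at this output position is [2 5 9 / 1 9 4 / 2 9 5]. Elementwise product with the kernel and sum: 2·-1 + 5·1 + 1·2 + 9·-1 + 2·2 + 5·-2.
Output[0,1]: The receptive field on the input at this output position is [5 9 3 / 9 4 4 / 9 5 2]. Elementwise product with the kernel and sum: 5·-1 + 9·1 + 9·2 + 4·-1 + 9·2 + 2·-2.

-10 32 -10 -4 9
9 14 6 -12 3
20 15 -15 15 2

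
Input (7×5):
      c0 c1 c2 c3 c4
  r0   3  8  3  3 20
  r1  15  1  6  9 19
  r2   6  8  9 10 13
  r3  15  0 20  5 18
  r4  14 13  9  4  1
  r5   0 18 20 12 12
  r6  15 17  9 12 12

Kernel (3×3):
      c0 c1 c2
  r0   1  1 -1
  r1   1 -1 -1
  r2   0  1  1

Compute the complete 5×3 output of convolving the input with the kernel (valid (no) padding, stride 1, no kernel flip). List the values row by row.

Output[0,0]: The receptive field on the input at this output position is [3 8 3 / 15 1 6 / 6 8 9]. Elementwise product with the kernel and sum: 3·1 + 8·1 + 3·-1 + 15·1 + 1·-1 + 6·-1 + 8·1 + 9·1.

33 13 -13
19 12 5
22 -5 8
25 47 35
6 25 32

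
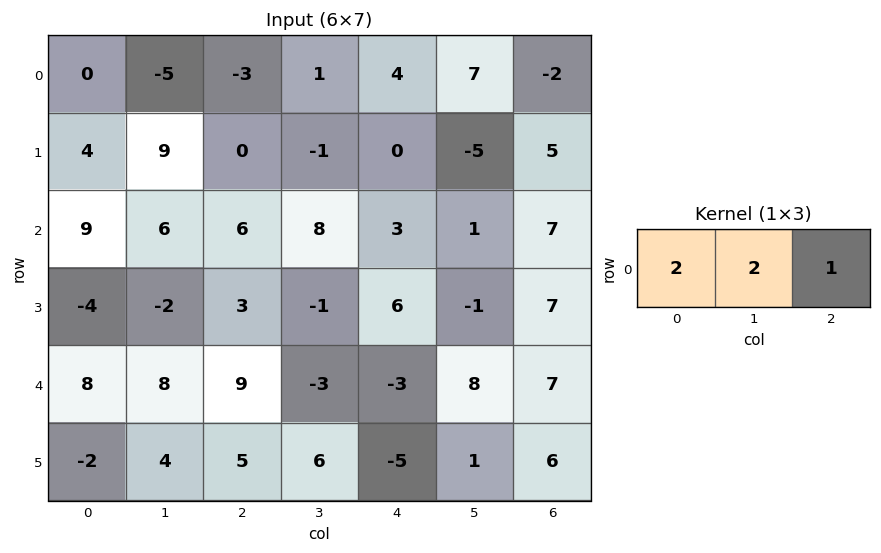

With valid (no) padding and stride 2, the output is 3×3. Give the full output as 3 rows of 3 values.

-13 0 20
36 31 15
41 9 17

Output[0,0]: The receptive field on the input at this output position is [0 -5 -3]. Elementwise product with the kernel and sum: 0·2 + -5·2 + -3·1.
Output[0,1]: The receptive field on the input at this output position is [-3 1 4]. Elementwise product with the kernel and sum: -3·2 + 1·2 + 4·1.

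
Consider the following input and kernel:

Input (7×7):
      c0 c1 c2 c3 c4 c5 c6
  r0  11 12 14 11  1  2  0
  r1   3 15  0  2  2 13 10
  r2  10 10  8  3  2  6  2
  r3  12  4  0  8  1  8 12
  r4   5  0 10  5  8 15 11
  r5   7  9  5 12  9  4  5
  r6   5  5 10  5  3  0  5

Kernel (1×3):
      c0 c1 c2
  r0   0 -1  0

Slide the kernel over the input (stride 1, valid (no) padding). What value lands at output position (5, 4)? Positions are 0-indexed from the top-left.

-4

The receptive field on the input at this output position is [9 4 5]. Elementwise product with the kernel and sum: 4·-1.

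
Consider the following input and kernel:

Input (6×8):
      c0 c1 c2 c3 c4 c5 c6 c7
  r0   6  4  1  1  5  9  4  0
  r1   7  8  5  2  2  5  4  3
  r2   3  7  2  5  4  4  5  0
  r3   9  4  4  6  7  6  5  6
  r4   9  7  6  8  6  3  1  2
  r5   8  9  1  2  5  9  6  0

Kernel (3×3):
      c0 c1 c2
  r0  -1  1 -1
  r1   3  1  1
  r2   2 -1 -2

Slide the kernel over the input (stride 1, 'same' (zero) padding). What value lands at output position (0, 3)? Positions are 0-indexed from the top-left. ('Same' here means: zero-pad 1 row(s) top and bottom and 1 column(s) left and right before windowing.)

13

The receptive field on the zero-padded input at this output position is [0 0 0 / 1 1 5 / 5 2 2]. Elementwise product with the kernel and sum: 0·-1 + 0·1 + 0·-1 + 1·3 + 1·1 + 5·1 + 5·2 + 2·-1 + 2·-2.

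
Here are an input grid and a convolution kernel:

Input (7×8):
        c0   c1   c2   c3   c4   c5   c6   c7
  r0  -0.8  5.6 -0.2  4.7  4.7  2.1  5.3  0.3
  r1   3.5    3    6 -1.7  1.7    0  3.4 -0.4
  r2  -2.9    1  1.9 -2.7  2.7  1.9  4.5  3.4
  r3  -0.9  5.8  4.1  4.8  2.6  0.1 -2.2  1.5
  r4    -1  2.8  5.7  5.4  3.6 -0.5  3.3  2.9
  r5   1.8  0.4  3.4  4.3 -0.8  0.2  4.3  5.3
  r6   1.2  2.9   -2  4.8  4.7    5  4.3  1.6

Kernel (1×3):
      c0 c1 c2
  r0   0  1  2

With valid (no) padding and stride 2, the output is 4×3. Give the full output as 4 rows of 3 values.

5.2 14.1 12.7
4.8 2.7 10.9
14.2 12.6 6.1
-1.1 14.2 13.6

Output[0,0]: The receptive field on the input at this output position is [-0.8 5.6 -0.2]. Elementwise product with the kernel and sum: 5.6·1 + -0.2·2.
Output[0,1]: The receptive field on the input at this output position is [-0.2 4.7 4.7]. Elementwise product with the kernel and sum: 4.7·1 + 4.7·2.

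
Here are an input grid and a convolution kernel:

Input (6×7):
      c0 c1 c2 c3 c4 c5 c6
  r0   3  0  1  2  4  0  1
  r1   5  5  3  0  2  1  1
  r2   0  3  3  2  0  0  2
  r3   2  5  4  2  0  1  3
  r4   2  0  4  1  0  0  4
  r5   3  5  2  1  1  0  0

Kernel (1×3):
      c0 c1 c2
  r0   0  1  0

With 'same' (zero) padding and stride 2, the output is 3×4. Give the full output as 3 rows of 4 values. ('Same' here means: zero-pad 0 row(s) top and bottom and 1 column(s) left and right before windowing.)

3 1 4 1
0 3 0 2
2 4 0 4

Output[0,0]: The receptive field on the zero-padded input at this output position is [0 3 0]. Elementwise product with the kernel and sum: 3·1.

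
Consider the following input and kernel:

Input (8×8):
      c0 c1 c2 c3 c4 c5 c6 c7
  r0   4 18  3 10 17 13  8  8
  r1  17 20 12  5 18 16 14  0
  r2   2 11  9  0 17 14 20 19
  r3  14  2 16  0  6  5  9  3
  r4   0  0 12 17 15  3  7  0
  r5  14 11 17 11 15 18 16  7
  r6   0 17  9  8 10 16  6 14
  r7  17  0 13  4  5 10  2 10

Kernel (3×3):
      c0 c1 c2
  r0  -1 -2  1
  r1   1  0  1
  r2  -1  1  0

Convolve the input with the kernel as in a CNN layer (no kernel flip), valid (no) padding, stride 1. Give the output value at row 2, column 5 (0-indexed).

The receptive field on the input at this output position is [14 20 19 / 5 9 3 / 3 7 0]. Elementwise product with the kernel and sum: 14·-1 + 20·-2 + 19·1 + 5·1 + 3·1 + 3·-1 + 7·1.

-23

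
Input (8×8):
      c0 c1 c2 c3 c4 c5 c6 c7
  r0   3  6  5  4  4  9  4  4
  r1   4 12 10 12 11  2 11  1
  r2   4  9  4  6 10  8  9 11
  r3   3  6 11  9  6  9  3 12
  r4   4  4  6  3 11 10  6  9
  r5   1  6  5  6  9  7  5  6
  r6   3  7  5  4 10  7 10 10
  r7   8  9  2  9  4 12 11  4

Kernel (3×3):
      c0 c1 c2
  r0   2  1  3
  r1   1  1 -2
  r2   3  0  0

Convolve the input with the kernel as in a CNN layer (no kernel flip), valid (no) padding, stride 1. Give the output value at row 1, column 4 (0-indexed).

The receptive field on the input at this output position is [11 2 11 / 10 8 9 / 6 9 3]. Elementwise product with the kernel and sum: 11·2 + 2·1 + 11·3 + 10·1 + 8·1 + 9·-2 + 6·3.

75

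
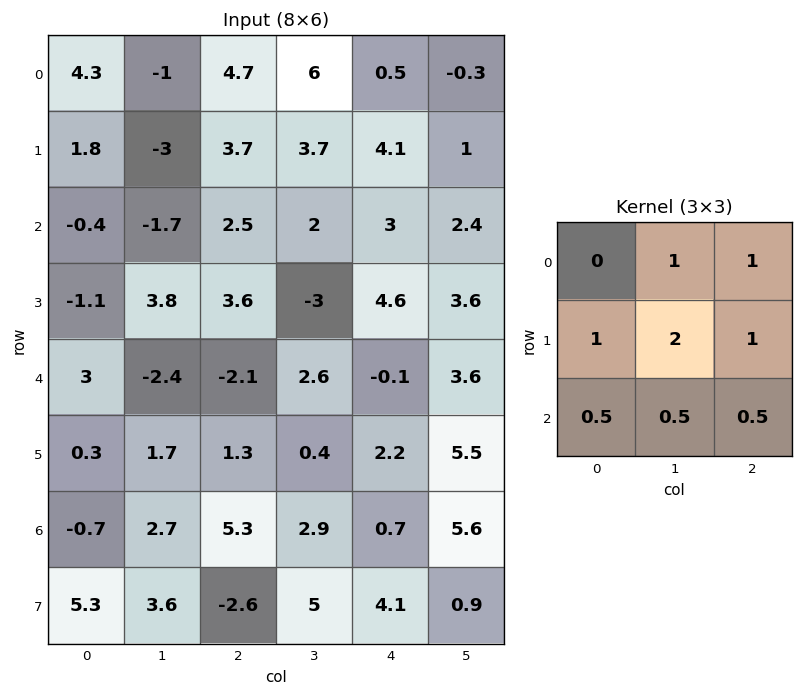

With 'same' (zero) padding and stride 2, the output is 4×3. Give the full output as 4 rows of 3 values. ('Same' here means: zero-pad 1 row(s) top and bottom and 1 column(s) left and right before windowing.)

Output[0,0]: The receptive field on the zero-padded input at this output position is [0 0 0 / 0 4.3 -1 / 0 1.8 -3]. Elementwise product with the kernel and sum: 0·1 + 0·1 + 0·1 + 4.3·2 + -1·1 + 0·0.5 + 1.8·0.5 + -3·0.5.

7 16.6 11.1
-2.35 14.9 18.1
7.3 -1.7 18.25
7.75 20.9 22.6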